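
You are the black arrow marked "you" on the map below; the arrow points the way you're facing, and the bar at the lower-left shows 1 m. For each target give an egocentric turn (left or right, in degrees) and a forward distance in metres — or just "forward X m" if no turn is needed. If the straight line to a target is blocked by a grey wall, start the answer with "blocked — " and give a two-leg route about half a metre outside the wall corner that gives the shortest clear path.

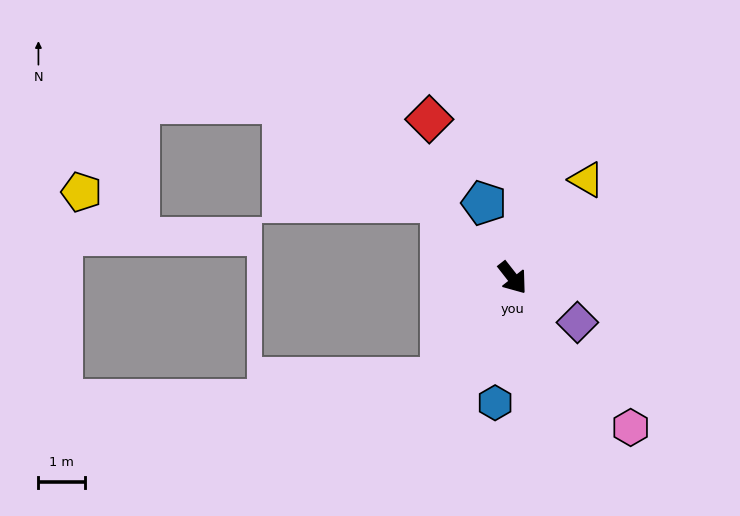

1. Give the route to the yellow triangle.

turn left 105°, forward 2.6 m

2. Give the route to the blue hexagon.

turn right 46°, forward 2.7 m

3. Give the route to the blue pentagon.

turn left 163°, forward 1.7 m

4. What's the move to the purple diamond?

turn left 17°, forward 1.7 m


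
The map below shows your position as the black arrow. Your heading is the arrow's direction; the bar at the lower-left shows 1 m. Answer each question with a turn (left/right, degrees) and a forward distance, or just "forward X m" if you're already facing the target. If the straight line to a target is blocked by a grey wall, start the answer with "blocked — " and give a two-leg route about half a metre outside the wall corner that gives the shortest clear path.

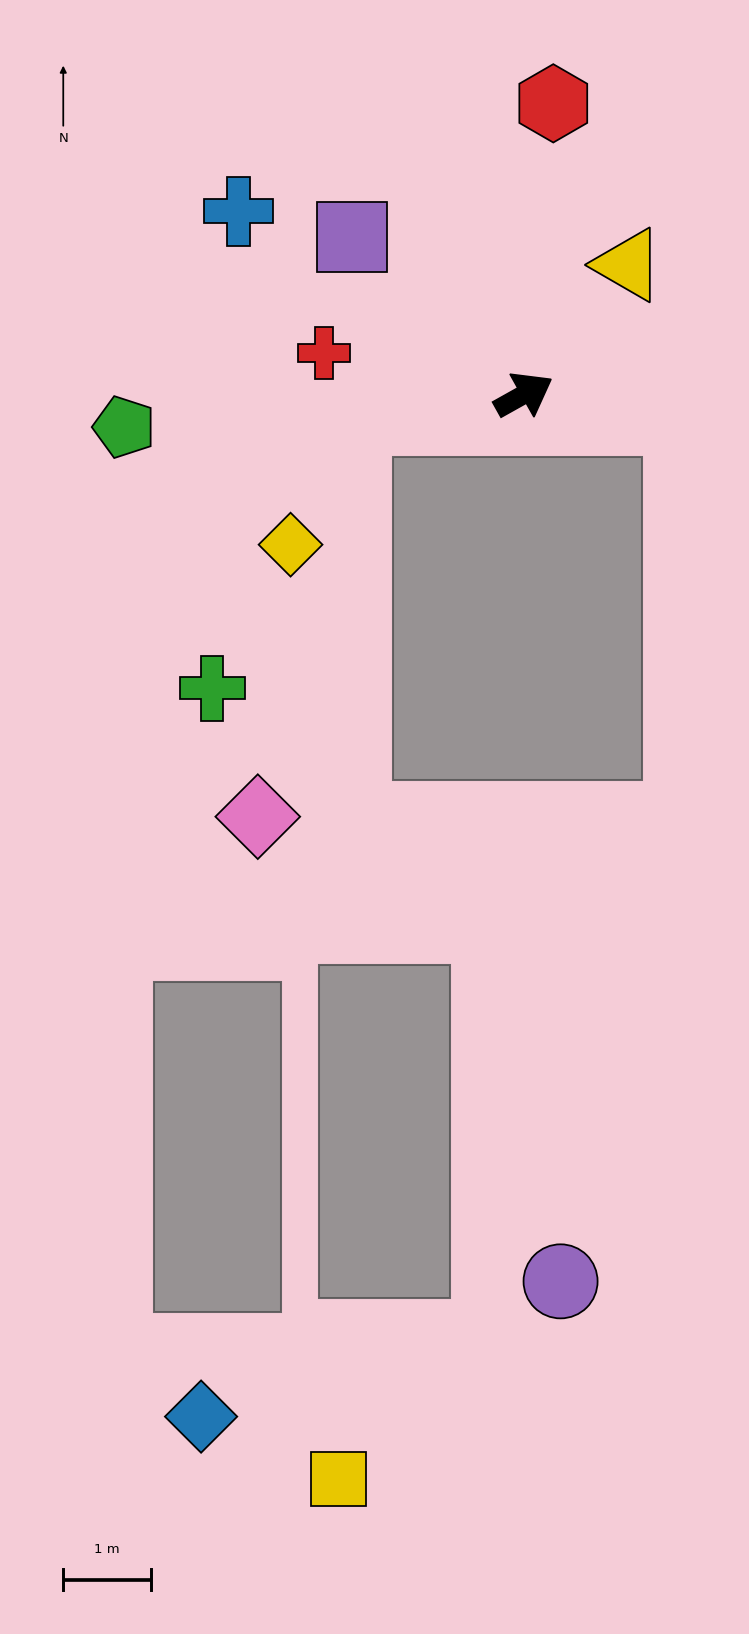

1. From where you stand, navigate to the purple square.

turn left 108°, forward 2.7 m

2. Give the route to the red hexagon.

turn left 55°, forward 3.3 m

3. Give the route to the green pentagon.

turn left 155°, forward 4.6 m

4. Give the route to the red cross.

turn left 139°, forward 2.3 m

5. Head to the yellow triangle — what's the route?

turn left 22°, forward 1.9 m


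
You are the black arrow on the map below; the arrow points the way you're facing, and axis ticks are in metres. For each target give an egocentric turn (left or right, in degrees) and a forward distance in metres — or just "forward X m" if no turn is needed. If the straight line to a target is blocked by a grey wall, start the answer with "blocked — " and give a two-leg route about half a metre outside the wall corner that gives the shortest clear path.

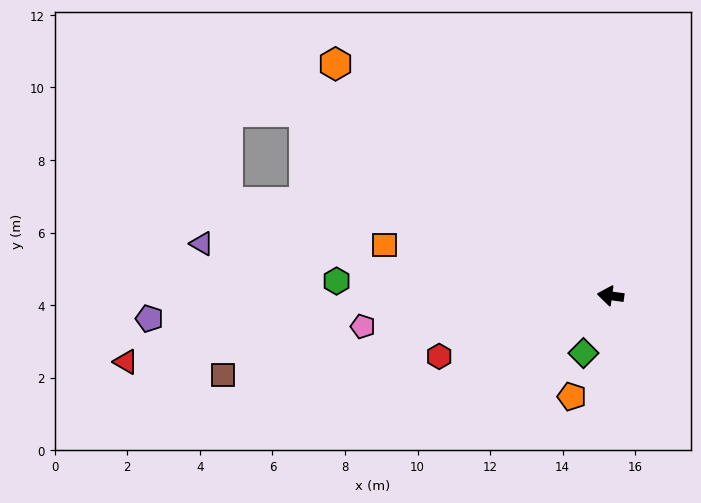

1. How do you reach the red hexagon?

turn left 27°, forward 5.0 m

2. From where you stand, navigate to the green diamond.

turn left 73°, forward 1.7 m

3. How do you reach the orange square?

turn right 5°, forward 6.4 m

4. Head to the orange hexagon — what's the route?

turn right 32°, forward 9.9 m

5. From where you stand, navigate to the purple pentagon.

turn left 11°, forward 12.7 m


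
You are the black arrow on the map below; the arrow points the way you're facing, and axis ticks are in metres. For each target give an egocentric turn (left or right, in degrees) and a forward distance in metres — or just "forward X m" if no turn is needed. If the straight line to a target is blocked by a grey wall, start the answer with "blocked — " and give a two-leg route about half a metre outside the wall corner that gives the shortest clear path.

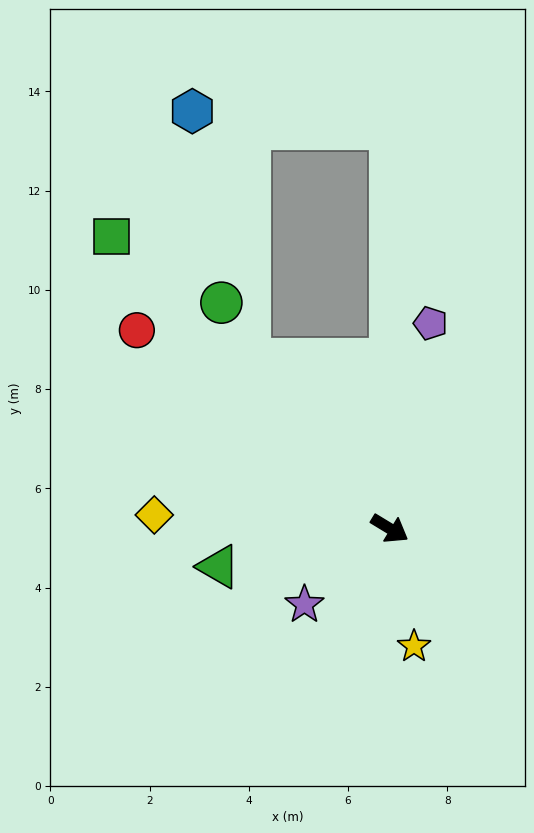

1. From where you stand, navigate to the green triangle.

turn right 136°, forward 3.5 m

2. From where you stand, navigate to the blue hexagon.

blocked — turn left 121°, forward 8.1 m, then turn left 85°, forward 4.0 m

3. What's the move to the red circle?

turn left 173°, forward 6.5 m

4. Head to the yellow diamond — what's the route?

turn right 152°, forward 4.8 m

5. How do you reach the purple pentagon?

turn left 110°, forward 4.2 m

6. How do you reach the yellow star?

turn right 47°, forward 2.4 m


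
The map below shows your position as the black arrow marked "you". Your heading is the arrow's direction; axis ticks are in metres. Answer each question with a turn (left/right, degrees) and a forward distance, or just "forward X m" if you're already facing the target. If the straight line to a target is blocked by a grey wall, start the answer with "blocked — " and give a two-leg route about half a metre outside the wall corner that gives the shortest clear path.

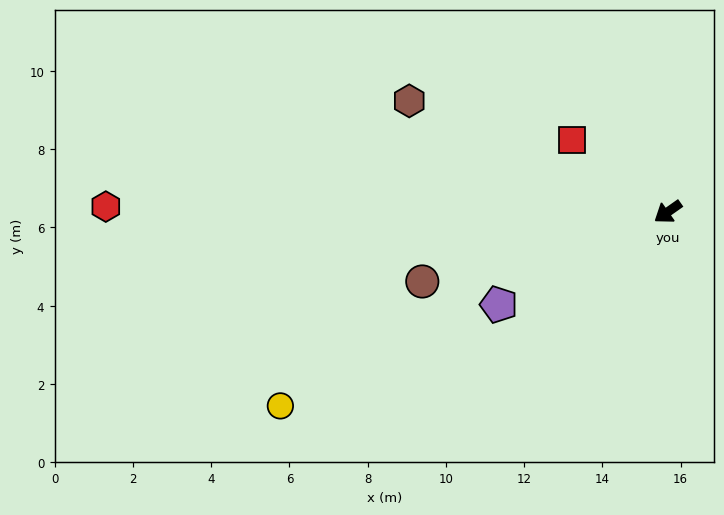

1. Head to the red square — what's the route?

turn right 72°, forward 3.1 m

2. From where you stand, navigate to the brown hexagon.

turn right 58°, forward 7.2 m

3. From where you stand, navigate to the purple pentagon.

turn right 6°, forward 4.9 m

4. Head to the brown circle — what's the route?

turn right 19°, forward 6.5 m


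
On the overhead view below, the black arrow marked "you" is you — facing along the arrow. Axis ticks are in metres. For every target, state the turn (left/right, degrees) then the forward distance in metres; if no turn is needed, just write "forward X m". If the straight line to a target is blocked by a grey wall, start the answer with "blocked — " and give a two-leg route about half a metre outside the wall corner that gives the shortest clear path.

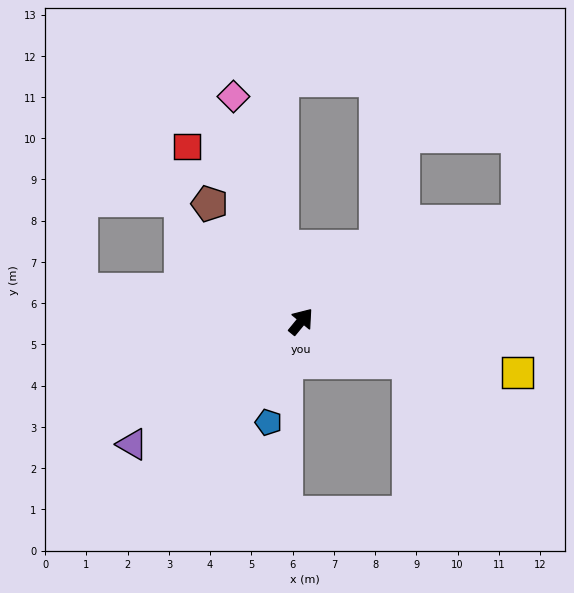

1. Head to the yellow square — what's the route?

turn right 64°, forward 5.4 m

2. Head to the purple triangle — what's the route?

turn left 165°, forward 5.1 m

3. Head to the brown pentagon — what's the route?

turn left 77°, forward 3.6 m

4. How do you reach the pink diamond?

turn left 56°, forward 5.7 m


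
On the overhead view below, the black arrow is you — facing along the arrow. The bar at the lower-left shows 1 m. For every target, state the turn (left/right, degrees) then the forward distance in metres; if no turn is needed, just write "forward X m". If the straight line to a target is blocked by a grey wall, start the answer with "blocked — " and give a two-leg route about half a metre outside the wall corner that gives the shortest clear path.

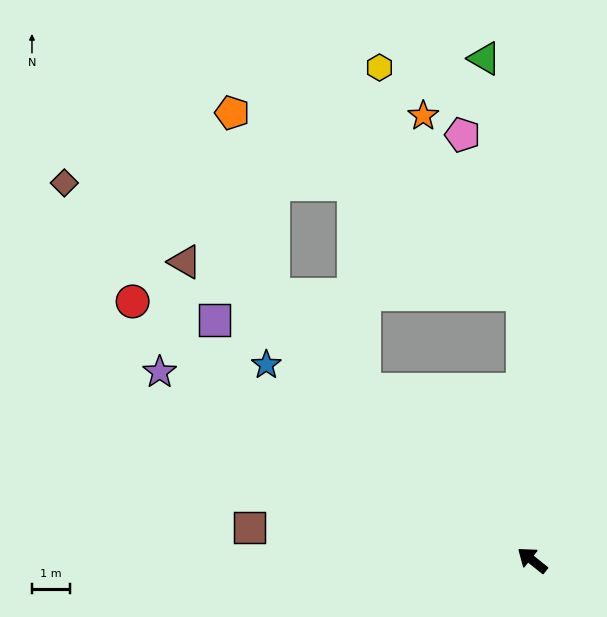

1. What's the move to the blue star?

turn left 2°, forward 8.6 m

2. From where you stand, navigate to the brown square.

turn left 32°, forward 7.4 m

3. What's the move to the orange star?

blocked — turn right 49°, forward 6.9 m, then turn left 27°, forward 5.3 m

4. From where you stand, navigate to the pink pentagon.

blocked — turn right 49°, forward 6.9 m, then turn left 18°, forward 4.4 m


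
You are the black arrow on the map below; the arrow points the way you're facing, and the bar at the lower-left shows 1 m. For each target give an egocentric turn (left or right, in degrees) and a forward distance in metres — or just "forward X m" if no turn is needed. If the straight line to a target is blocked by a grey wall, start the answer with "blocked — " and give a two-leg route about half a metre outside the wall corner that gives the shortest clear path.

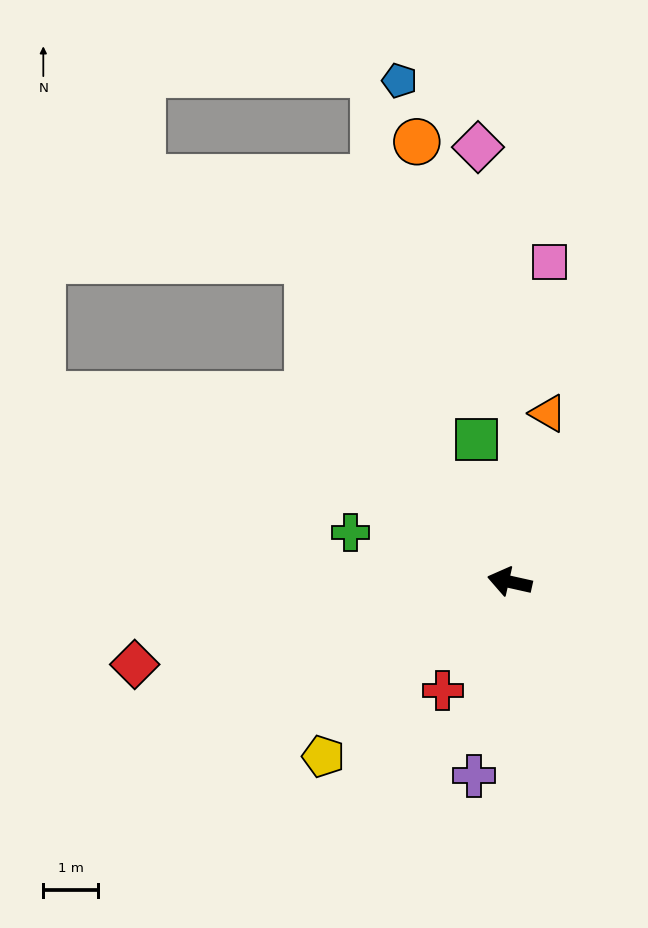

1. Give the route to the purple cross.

turn left 92°, forward 3.6 m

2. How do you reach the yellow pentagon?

turn left 56°, forward 4.7 m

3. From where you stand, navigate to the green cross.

turn right 5°, forward 3.1 m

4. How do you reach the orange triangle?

turn right 90°, forward 3.2 m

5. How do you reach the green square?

turn right 64°, forward 2.7 m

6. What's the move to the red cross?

turn left 71°, forward 2.4 m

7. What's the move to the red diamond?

turn left 25°, forward 7.1 m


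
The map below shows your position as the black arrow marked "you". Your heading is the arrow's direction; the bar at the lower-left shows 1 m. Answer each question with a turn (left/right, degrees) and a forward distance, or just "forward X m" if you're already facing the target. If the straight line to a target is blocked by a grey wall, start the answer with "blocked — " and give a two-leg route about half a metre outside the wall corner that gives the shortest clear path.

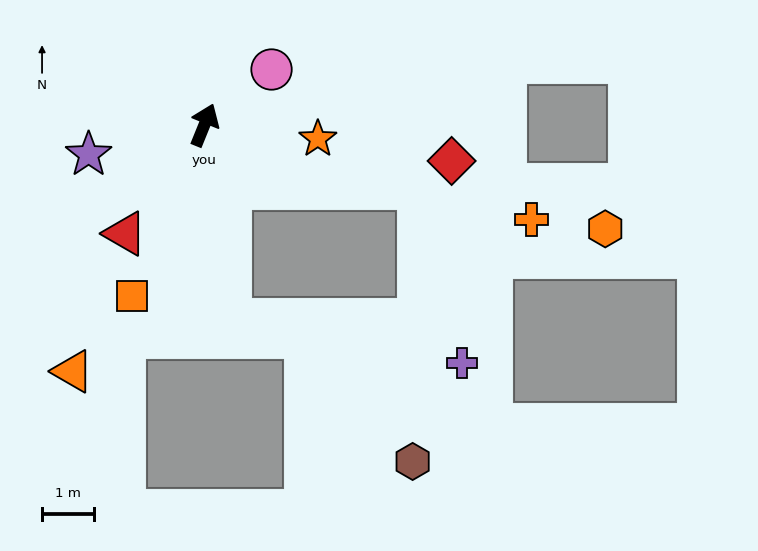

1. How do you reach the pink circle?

turn right 28°, forward 1.7 m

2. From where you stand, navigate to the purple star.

turn left 126°, forward 2.3 m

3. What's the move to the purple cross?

blocked — turn right 151°, forward 3.8 m, then turn left 73°, forward 4.5 m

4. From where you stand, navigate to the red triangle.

turn left 166°, forward 2.6 m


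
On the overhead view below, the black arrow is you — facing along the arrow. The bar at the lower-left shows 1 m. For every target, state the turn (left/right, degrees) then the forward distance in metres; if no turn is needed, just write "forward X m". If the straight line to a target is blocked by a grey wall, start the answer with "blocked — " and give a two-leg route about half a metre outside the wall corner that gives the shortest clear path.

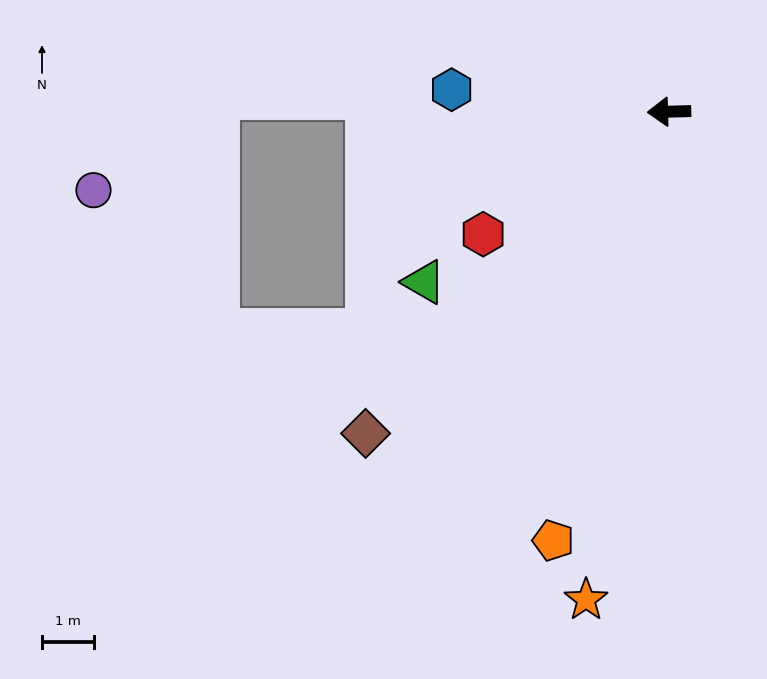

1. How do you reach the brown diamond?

turn left 45°, forward 8.5 m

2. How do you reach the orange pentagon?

turn left 73°, forward 8.5 m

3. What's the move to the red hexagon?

turn left 32°, forward 4.3 m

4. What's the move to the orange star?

turn left 79°, forward 9.5 m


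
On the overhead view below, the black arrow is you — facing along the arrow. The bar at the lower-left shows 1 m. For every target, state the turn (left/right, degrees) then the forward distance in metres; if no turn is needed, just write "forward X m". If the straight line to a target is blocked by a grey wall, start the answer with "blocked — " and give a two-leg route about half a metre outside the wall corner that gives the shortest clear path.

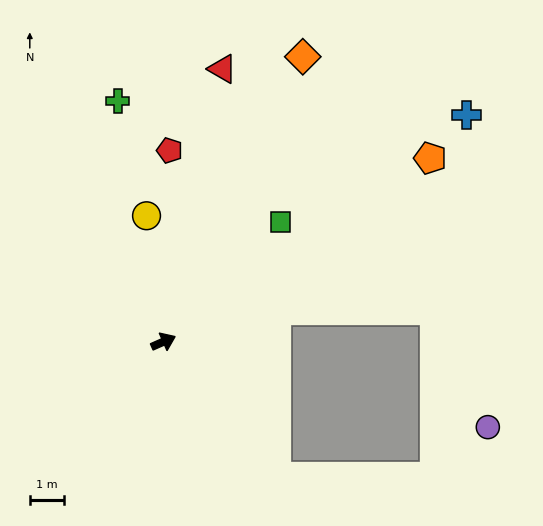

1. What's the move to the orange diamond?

turn left 40°, forward 9.2 m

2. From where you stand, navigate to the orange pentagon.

turn left 11°, forward 9.3 m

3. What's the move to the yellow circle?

turn left 74°, forward 3.7 m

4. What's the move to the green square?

turn left 22°, forward 4.8 m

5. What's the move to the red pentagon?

turn left 64°, forward 5.5 m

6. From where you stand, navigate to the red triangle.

turn left 54°, forward 8.1 m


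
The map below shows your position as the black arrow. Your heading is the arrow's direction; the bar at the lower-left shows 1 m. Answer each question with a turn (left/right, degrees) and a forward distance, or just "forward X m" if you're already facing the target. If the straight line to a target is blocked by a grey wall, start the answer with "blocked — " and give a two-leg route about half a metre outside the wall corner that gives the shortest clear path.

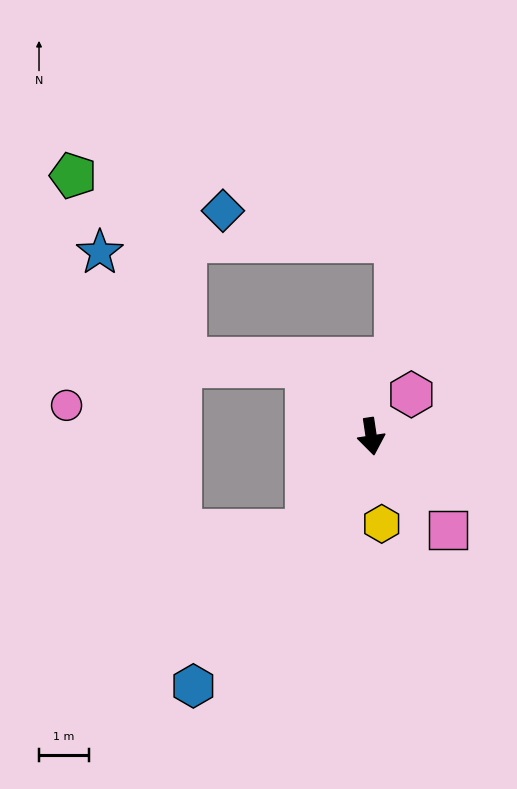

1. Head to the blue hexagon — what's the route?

turn right 44°, forward 6.1 m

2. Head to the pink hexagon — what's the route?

turn left 128°, forward 1.2 m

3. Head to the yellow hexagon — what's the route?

forward 1.8 m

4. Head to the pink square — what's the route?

turn left 31°, forward 2.4 m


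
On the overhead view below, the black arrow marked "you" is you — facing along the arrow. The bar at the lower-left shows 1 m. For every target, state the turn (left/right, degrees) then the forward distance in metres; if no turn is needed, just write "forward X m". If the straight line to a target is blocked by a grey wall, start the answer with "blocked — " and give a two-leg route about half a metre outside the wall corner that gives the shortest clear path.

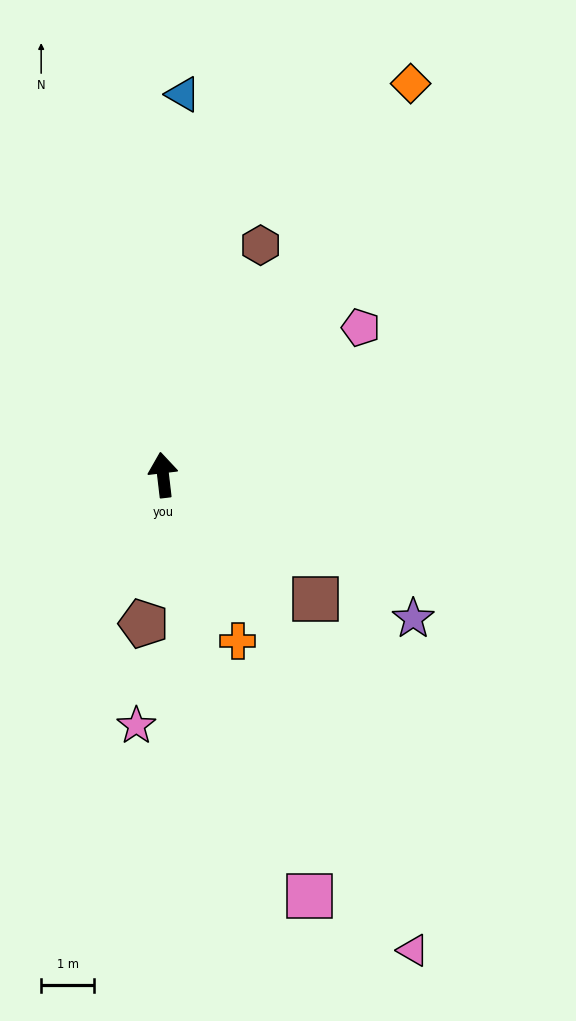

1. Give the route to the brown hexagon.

turn right 30°, forward 4.7 m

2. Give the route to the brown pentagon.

turn left 166°, forward 2.8 m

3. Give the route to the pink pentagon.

turn right 60°, forward 4.6 m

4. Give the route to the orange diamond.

turn right 39°, forward 8.7 m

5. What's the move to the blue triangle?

turn right 10°, forward 7.2 m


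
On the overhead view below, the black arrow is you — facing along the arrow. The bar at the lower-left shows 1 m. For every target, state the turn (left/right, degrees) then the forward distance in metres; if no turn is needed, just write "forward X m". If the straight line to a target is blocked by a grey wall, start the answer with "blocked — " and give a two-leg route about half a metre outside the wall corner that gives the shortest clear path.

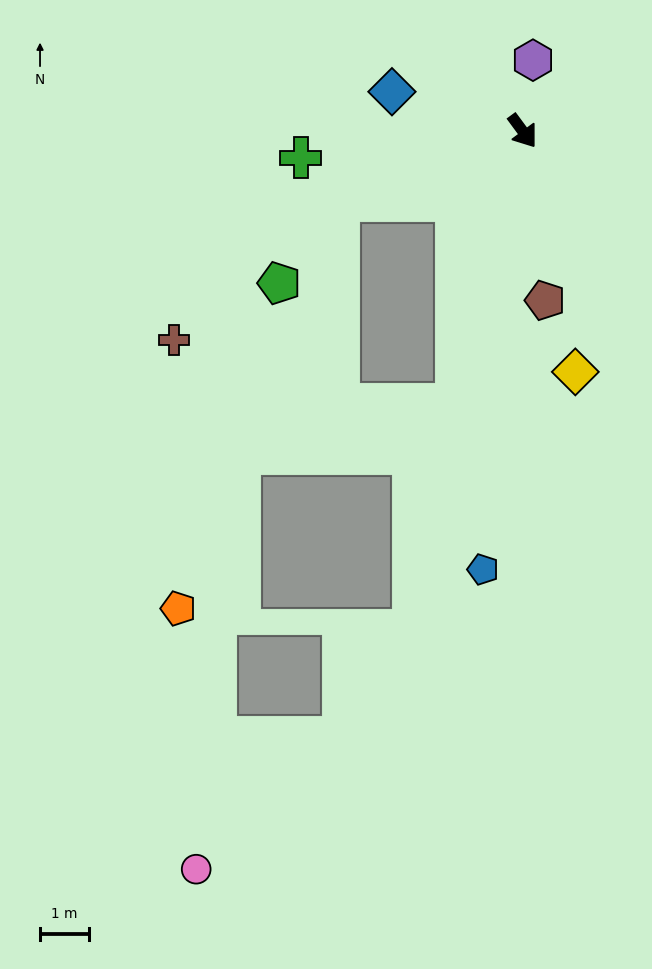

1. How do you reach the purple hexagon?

turn left 135°, forward 1.5 m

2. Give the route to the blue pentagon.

turn right 42°, forward 9.1 m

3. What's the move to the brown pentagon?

turn right 29°, forward 3.5 m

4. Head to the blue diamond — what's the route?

turn right 143°, forward 2.8 m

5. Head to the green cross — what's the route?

turn right 120°, forward 4.6 m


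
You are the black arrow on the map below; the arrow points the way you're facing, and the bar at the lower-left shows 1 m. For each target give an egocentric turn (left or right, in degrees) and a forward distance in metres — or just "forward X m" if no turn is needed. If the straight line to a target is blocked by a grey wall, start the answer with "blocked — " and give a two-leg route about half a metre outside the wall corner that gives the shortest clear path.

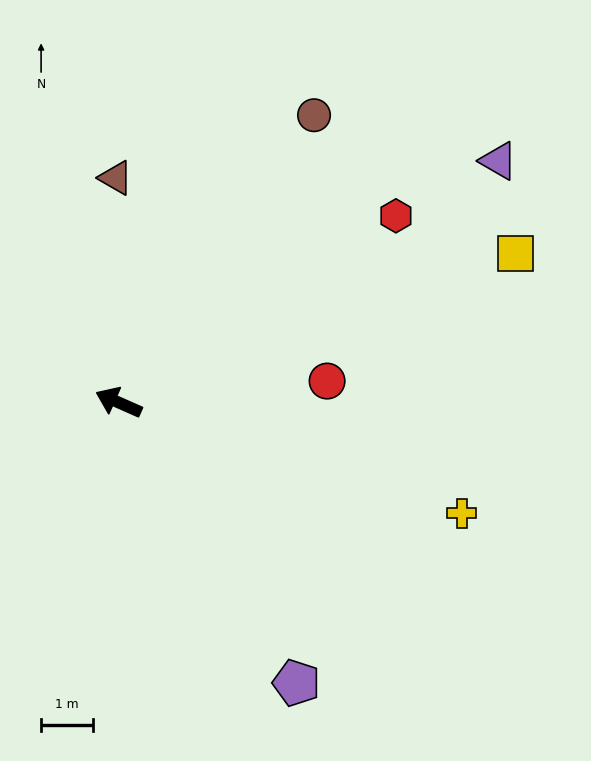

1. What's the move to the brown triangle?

turn right 65°, forward 4.3 m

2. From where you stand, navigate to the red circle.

turn right 150°, forward 4.0 m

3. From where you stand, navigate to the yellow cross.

turn right 174°, forward 6.9 m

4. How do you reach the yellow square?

turn right 136°, forward 8.1 m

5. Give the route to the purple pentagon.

turn left 146°, forward 6.4 m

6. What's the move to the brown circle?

turn right 100°, forward 6.7 m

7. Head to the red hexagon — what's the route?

turn right 122°, forward 6.4 m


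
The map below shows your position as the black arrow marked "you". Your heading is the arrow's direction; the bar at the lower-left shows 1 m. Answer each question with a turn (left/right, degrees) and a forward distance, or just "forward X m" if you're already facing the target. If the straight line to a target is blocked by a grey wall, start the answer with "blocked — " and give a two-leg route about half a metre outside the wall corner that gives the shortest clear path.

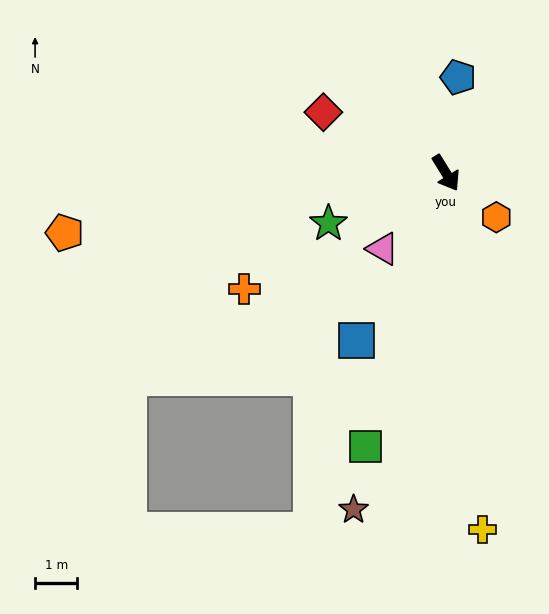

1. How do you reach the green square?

turn right 48°, forward 6.7 m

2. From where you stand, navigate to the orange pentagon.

turn right 113°, forward 9.1 m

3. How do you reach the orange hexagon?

turn left 17°, forward 1.6 m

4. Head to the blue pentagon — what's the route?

turn left 141°, forward 2.3 m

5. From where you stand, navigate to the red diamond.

turn right 148°, forward 3.2 m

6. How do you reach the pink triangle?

turn right 71°, forward 2.3 m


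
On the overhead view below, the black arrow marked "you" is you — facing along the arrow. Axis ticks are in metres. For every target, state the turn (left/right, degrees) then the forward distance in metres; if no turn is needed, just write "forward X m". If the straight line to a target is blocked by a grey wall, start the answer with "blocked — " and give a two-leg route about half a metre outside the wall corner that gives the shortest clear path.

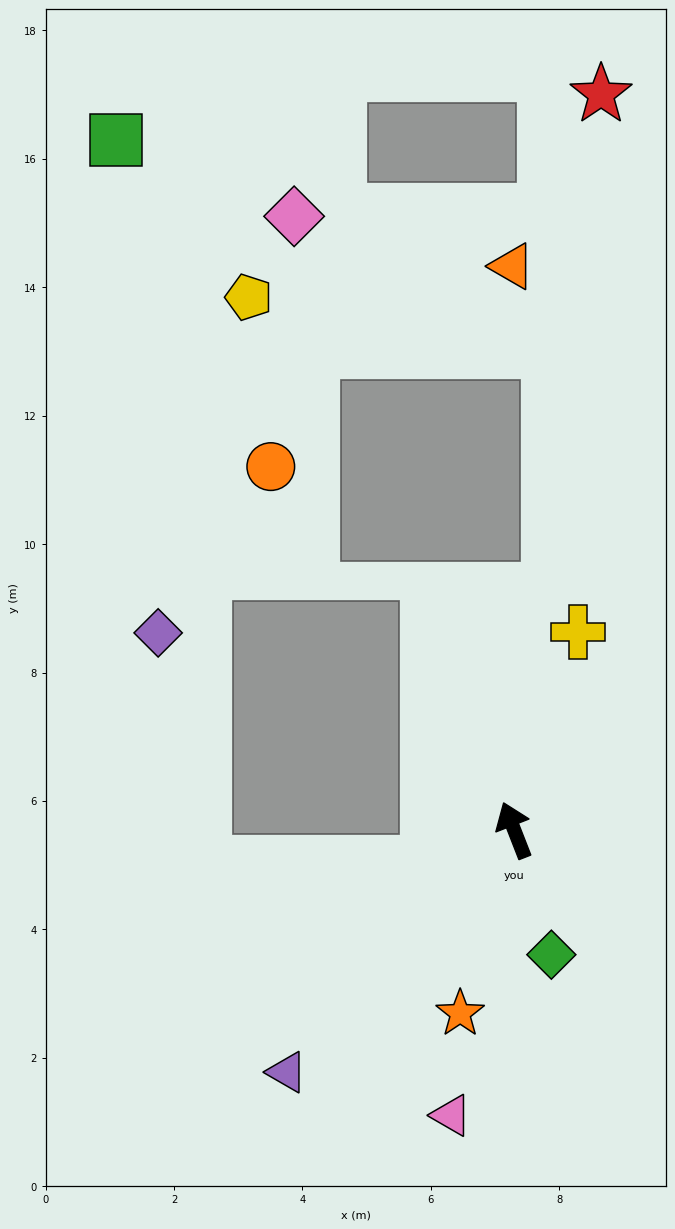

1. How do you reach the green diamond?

turn left 175°, forward 2.0 m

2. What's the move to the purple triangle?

turn left 115°, forward 5.2 m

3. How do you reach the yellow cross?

turn right 39°, forward 3.2 m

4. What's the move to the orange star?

turn left 142°, forward 3.0 m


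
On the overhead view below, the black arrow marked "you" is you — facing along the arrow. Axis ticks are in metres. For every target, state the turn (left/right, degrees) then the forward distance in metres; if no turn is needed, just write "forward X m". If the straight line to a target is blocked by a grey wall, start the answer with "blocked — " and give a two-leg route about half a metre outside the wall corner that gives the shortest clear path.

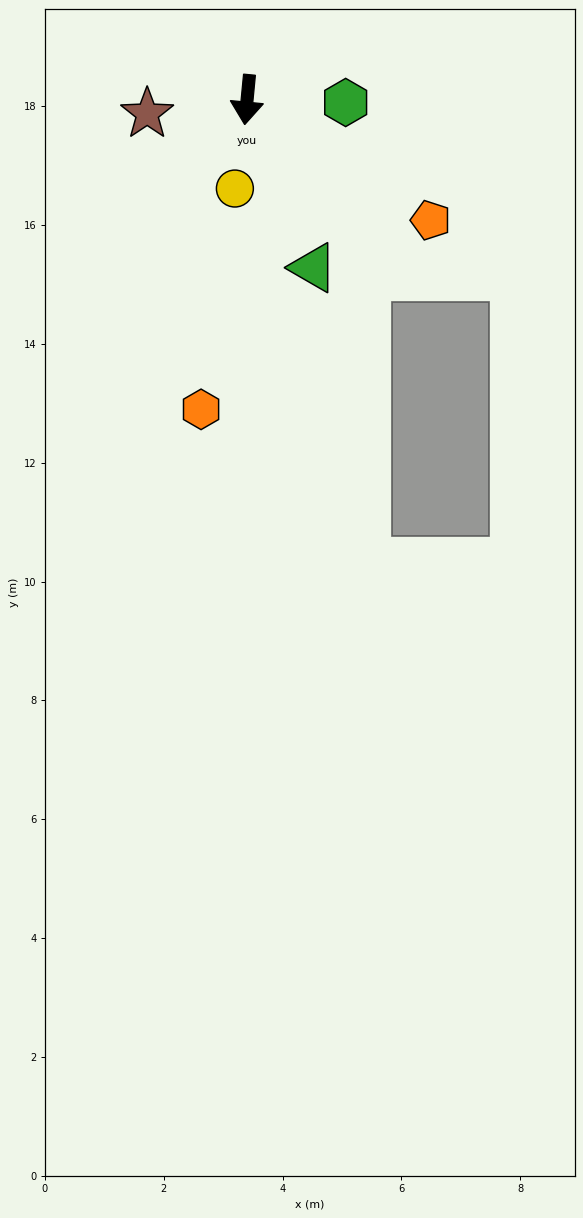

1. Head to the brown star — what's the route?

turn right 77°, forward 1.7 m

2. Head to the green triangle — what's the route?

turn left 27°, forward 3.0 m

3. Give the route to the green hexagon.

turn left 94°, forward 1.7 m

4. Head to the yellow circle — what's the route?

turn right 2°, forward 1.5 m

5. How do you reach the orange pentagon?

turn left 62°, forward 3.7 m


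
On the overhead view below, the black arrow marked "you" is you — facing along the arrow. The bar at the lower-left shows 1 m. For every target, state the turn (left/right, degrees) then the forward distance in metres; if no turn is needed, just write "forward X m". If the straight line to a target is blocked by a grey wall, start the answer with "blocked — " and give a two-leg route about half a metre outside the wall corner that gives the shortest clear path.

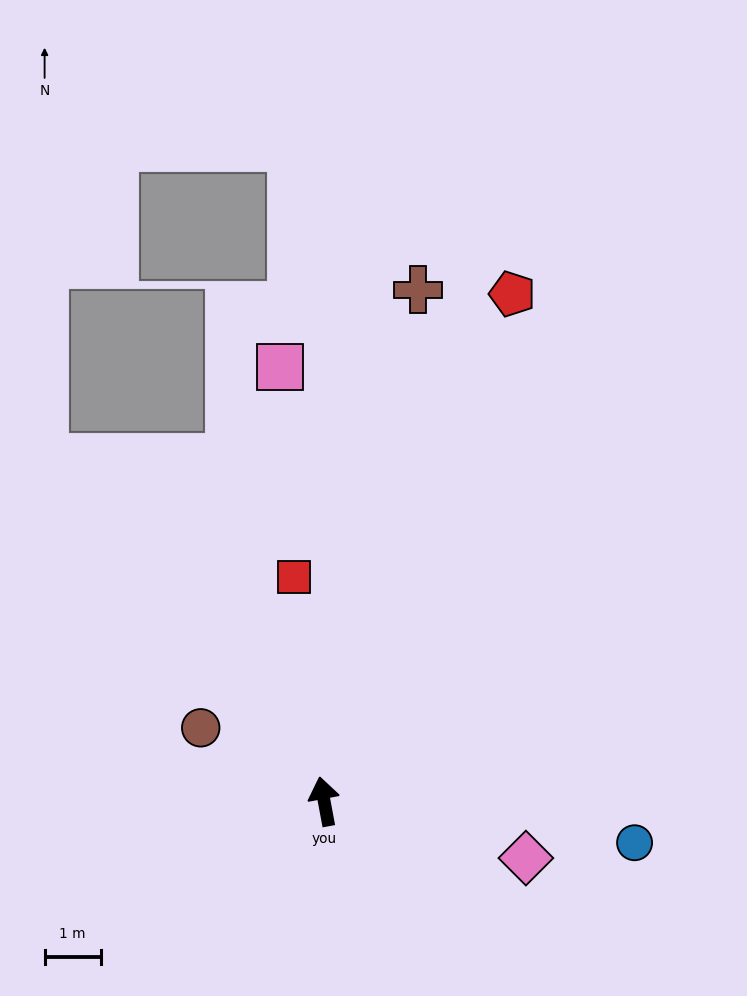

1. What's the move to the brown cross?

turn right 21°, forward 9.3 m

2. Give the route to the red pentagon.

turn right 31°, forward 9.7 m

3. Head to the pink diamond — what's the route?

turn right 116°, forward 3.7 m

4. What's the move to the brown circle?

turn left 49°, forward 2.6 m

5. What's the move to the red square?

turn right 3°, forward 4.0 m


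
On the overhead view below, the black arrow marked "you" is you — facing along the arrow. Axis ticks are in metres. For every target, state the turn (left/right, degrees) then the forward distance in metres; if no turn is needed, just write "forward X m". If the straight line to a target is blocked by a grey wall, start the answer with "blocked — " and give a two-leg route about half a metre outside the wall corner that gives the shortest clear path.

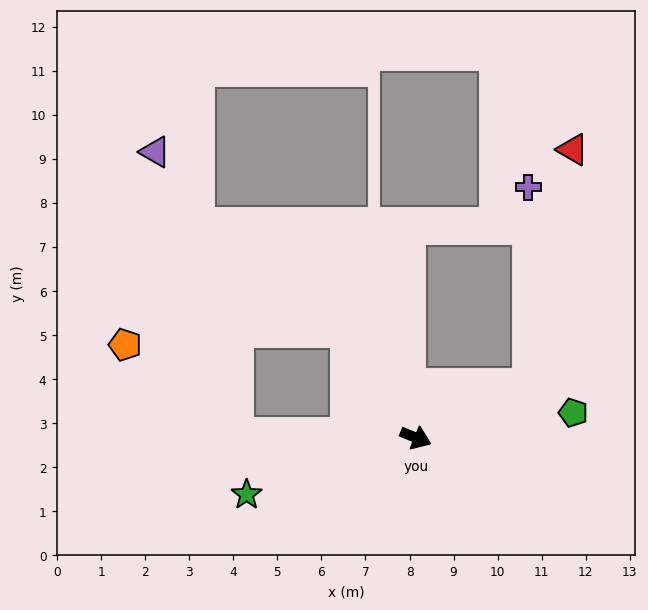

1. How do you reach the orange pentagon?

blocked — turn right 158°, forward 4.1 m, then turn right 39°, forward 3.2 m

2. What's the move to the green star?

turn right 139°, forward 4.1 m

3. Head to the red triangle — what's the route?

blocked — turn left 46°, forward 2.9 m, then turn left 57°, forward 5.5 m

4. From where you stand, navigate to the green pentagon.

turn left 31°, forward 3.6 m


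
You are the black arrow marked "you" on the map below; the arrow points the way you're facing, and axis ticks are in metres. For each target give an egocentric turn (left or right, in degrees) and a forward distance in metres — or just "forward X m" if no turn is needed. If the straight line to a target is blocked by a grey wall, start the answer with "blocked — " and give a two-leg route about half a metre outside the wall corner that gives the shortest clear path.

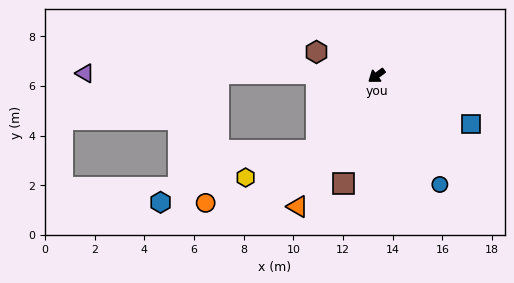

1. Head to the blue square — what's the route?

turn left 116°, forward 4.3 m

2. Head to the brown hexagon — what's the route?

turn right 58°, forward 2.6 m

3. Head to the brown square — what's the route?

turn left 36°, forward 4.5 m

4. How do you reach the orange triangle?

turn left 22°, forward 6.2 m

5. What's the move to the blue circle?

turn left 84°, forward 5.1 m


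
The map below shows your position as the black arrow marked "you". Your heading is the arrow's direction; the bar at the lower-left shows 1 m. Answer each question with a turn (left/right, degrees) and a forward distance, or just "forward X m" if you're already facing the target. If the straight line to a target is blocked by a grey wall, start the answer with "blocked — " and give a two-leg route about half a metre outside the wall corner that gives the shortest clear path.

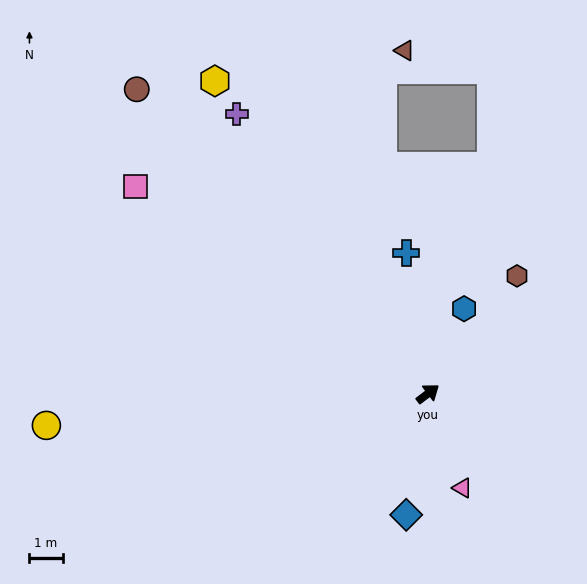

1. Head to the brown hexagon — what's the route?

turn left 16°, forward 4.5 m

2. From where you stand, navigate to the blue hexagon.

turn left 30°, forward 2.8 m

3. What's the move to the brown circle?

turn left 97°, forward 12.7 m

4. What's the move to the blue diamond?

turn right 137°, forward 3.7 m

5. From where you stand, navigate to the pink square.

turn left 107°, forward 10.8 m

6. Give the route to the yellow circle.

turn left 148°, forward 11.6 m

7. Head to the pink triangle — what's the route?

turn right 107°, forward 3.0 m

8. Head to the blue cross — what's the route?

turn left 61°, forward 4.3 m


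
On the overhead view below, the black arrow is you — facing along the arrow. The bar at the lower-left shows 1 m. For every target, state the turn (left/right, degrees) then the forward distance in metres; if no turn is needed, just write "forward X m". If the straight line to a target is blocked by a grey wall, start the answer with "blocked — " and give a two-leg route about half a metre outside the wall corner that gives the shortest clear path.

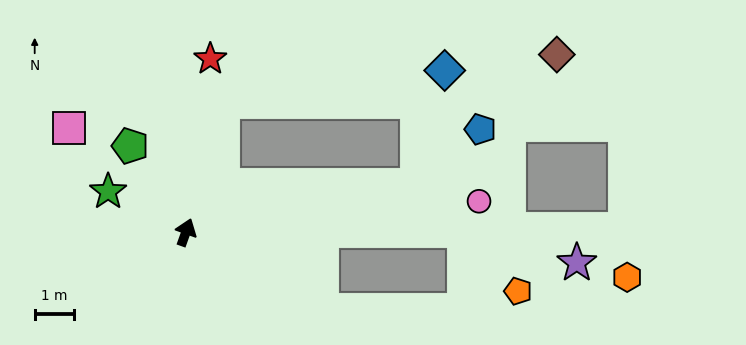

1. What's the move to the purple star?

blocked — turn right 70°, forward 7.0 m, then turn right 16°, forward 2.9 m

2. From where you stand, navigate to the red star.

turn left 12°, forward 4.4 m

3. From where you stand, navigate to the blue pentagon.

blocked — turn right 59°, forward 5.9 m, then turn left 30°, forward 2.1 m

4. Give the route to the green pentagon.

turn left 53°, forward 2.6 m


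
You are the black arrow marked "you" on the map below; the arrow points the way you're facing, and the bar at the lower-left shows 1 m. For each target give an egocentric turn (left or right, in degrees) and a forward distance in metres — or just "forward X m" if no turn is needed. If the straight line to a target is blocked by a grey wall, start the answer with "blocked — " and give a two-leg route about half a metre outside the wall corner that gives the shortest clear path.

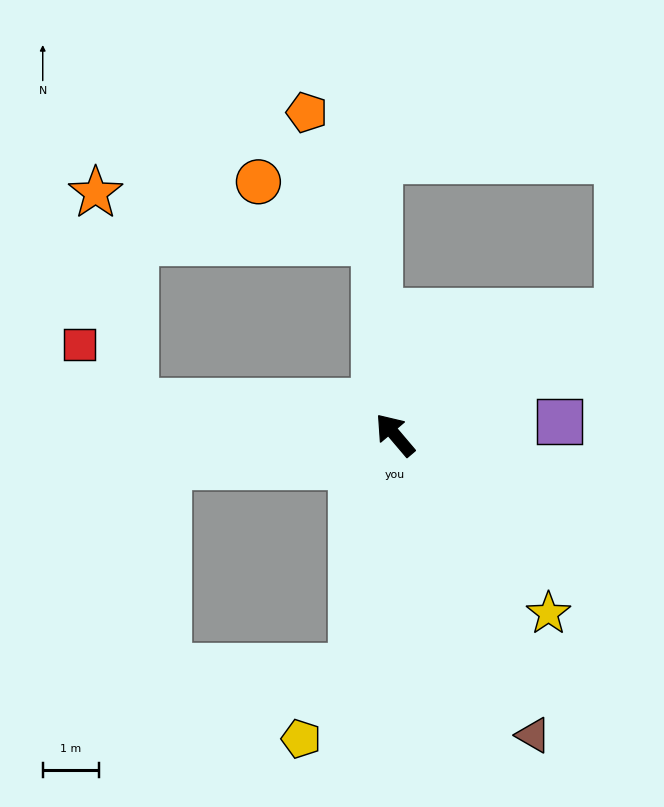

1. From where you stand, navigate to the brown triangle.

turn left 164°, forward 5.8 m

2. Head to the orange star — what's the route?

blocked — turn left 42°, forward 4.6 m, then turn right 72°, forward 3.8 m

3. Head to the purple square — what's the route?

turn right 126°, forward 2.9 m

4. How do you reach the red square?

blocked — turn left 42°, forward 4.6 m, then turn right 39°, forward 1.4 m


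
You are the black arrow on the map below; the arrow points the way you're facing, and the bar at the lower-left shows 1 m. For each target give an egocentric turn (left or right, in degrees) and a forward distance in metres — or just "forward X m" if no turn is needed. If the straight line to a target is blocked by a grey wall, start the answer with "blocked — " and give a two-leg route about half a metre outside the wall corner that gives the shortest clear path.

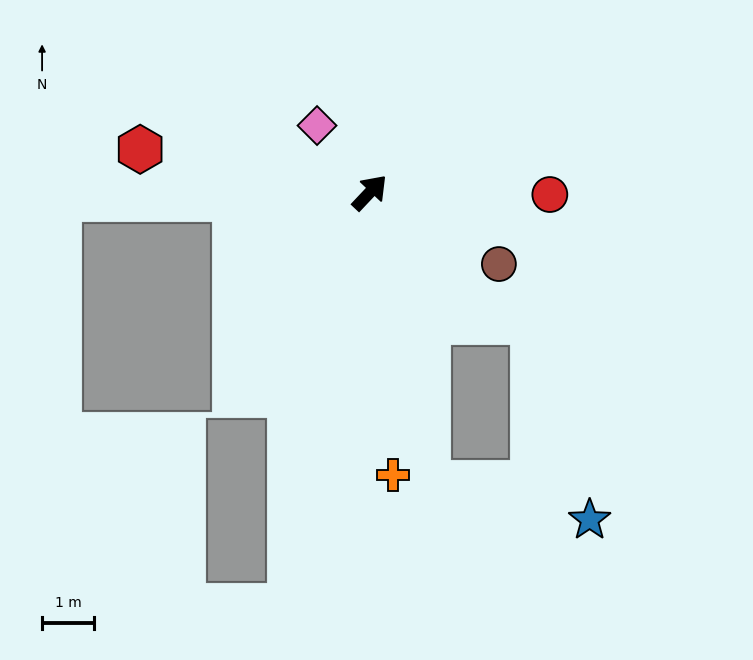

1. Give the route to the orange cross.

turn right 132°, forward 5.5 m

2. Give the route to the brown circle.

turn right 76°, forward 2.9 m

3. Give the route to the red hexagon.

turn left 123°, forward 4.5 m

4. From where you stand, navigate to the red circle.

turn right 47°, forward 3.5 m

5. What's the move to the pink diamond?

turn left 82°, forward 1.6 m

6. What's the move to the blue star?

blocked — turn right 85°, forward 4.0 m, then turn right 35°, forward 4.0 m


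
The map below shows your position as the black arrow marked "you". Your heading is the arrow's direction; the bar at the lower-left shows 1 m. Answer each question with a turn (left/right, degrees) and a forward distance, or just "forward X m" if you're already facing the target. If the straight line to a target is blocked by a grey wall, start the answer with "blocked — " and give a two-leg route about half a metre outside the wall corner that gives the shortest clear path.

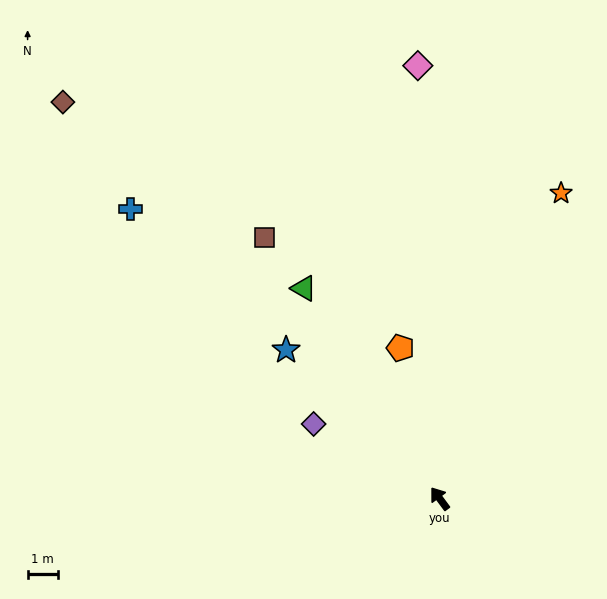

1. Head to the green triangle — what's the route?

turn right 4°, forward 8.2 m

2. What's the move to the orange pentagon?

turn right 22°, forward 5.1 m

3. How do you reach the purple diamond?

turn left 23°, forward 4.8 m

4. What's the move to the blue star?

turn left 9°, forward 7.0 m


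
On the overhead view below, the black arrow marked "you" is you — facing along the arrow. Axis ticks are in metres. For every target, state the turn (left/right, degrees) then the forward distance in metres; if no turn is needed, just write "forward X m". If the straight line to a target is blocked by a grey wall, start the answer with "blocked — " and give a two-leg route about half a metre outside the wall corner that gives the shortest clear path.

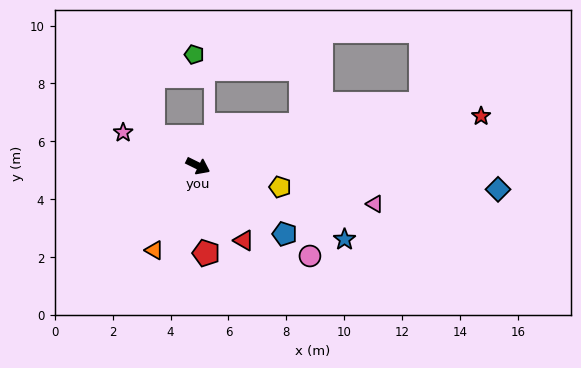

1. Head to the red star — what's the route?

turn left 36°, forward 9.9 m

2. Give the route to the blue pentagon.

turn right 12°, forward 3.8 m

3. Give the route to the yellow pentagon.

turn left 12°, forward 2.9 m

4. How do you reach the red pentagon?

turn right 58°, forward 3.0 m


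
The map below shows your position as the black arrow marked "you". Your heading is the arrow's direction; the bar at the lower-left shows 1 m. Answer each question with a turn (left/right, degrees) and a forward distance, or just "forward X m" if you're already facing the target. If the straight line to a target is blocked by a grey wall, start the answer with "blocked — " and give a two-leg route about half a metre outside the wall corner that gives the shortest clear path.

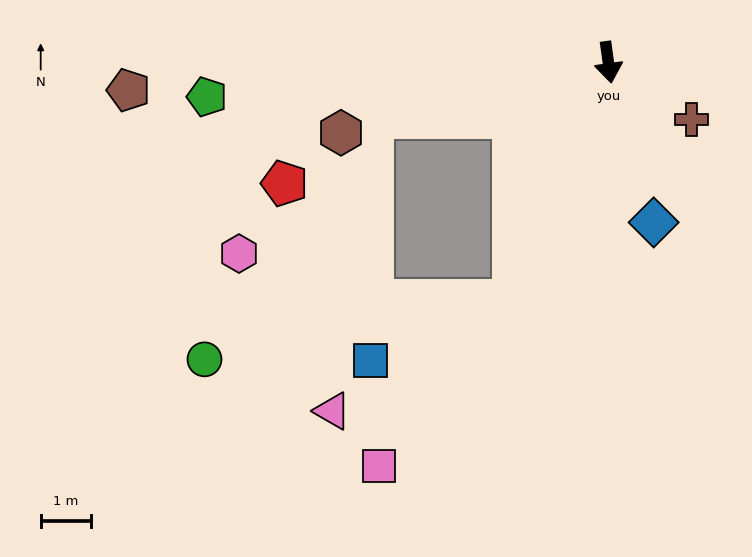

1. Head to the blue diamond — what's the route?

turn left 8°, forward 3.3 m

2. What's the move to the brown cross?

turn left 48°, forward 2.0 m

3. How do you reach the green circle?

blocked — turn right 30°, forward 5.1 m, then turn right 57°, forward 6.3 m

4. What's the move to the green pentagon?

turn right 93°, forward 8.0 m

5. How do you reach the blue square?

blocked — turn right 30°, forward 5.1 m, then turn right 45°, forward 3.1 m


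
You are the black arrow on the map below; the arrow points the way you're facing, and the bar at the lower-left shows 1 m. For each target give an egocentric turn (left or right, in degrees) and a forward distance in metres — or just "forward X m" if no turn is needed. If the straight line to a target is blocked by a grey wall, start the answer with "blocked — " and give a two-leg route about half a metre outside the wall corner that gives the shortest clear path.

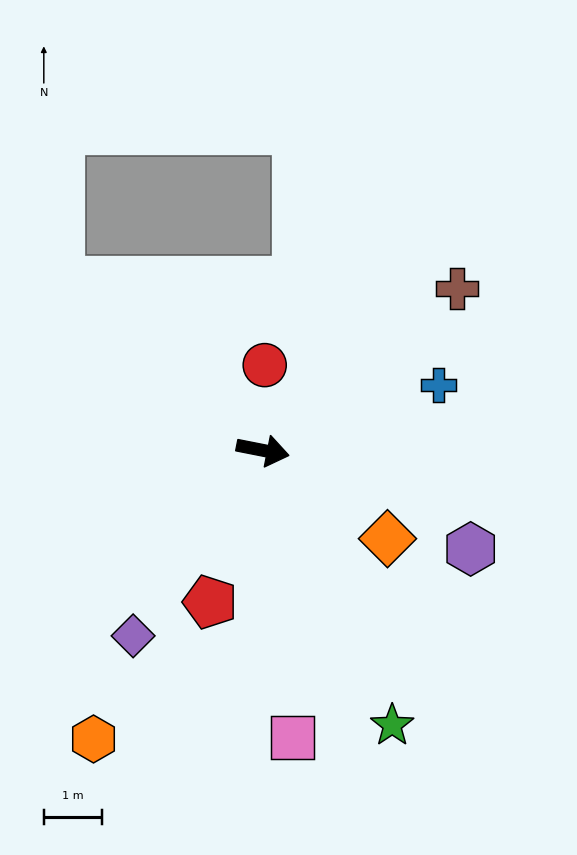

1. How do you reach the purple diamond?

turn right 114°, forward 3.9 m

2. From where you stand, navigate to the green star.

turn right 54°, forward 5.2 m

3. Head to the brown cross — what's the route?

turn left 51°, forward 4.4 m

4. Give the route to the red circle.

turn left 100°, forward 1.5 m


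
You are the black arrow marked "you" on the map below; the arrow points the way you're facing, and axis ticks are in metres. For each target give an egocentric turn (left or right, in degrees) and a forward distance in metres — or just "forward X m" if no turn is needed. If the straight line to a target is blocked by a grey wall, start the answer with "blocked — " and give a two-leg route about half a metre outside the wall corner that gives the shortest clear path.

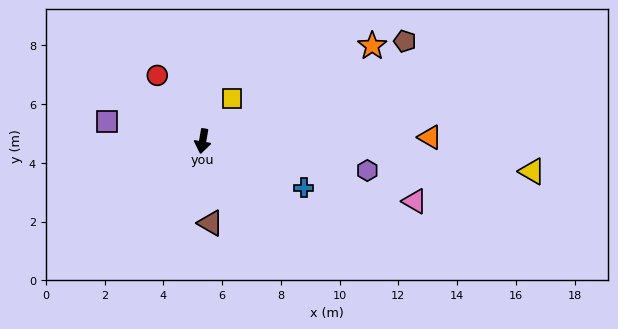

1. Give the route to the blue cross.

turn left 75°, forward 3.8 m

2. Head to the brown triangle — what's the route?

turn left 15°, forward 2.8 m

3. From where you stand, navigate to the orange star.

turn left 129°, forward 6.6 m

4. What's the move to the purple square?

turn right 92°, forward 3.3 m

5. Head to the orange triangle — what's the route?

turn left 101°, forward 7.7 m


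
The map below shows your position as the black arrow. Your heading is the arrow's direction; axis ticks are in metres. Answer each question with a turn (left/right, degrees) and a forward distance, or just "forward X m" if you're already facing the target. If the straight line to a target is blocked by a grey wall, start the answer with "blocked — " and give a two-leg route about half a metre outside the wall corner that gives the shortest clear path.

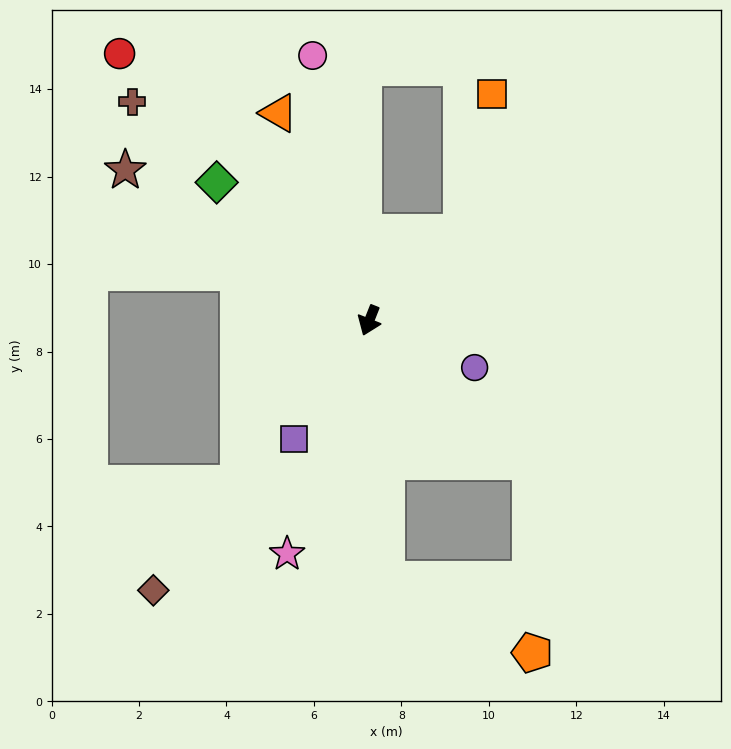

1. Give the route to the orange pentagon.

blocked — turn left 71°, forward 4.9 m, then turn right 49°, forward 4.4 m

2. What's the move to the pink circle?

turn right 146°, forward 6.2 m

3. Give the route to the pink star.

turn left 2°, forward 5.7 m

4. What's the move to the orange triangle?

turn right 135°, forward 5.2 m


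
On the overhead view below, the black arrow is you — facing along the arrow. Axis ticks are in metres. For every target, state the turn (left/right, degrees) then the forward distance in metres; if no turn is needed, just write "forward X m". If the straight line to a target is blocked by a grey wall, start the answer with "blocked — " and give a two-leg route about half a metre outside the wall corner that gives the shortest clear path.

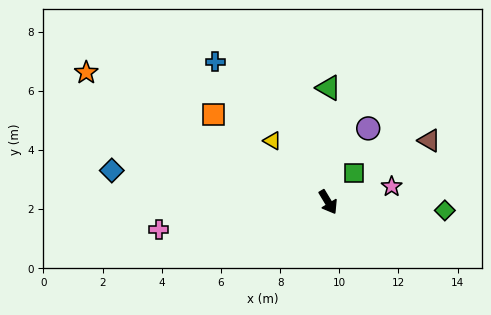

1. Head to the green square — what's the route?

turn left 107°, forward 1.3 m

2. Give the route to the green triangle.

turn left 149°, forward 3.9 m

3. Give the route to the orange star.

turn right 149°, forward 9.3 m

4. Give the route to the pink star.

turn left 73°, forward 2.2 m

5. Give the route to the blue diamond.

turn right 129°, forward 7.4 m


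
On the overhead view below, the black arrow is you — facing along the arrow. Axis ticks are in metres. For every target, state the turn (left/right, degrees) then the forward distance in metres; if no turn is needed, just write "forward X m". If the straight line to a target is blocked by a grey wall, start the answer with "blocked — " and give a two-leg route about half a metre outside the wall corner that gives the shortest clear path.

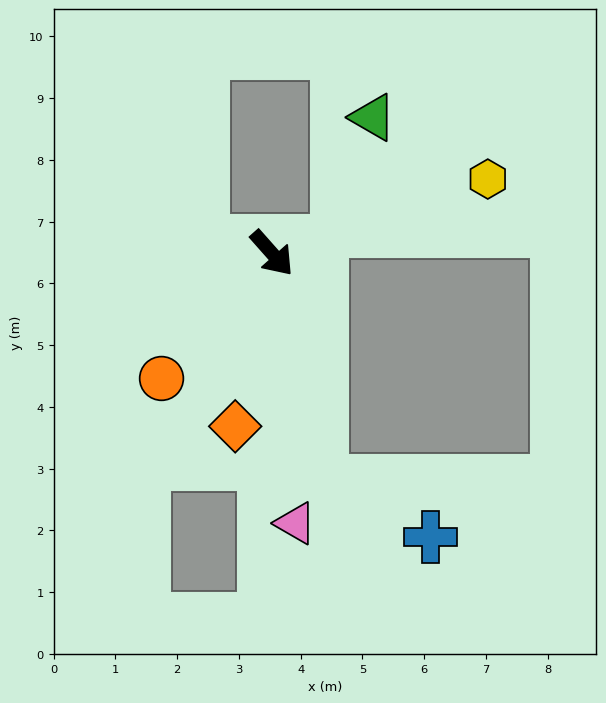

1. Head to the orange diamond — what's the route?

turn right 54°, forward 2.9 m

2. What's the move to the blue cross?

blocked — turn right 29°, forward 3.8 m, then turn left 50°, forward 2.0 m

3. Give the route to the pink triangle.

turn right 37°, forward 4.4 m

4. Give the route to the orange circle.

turn right 83°, forward 2.7 m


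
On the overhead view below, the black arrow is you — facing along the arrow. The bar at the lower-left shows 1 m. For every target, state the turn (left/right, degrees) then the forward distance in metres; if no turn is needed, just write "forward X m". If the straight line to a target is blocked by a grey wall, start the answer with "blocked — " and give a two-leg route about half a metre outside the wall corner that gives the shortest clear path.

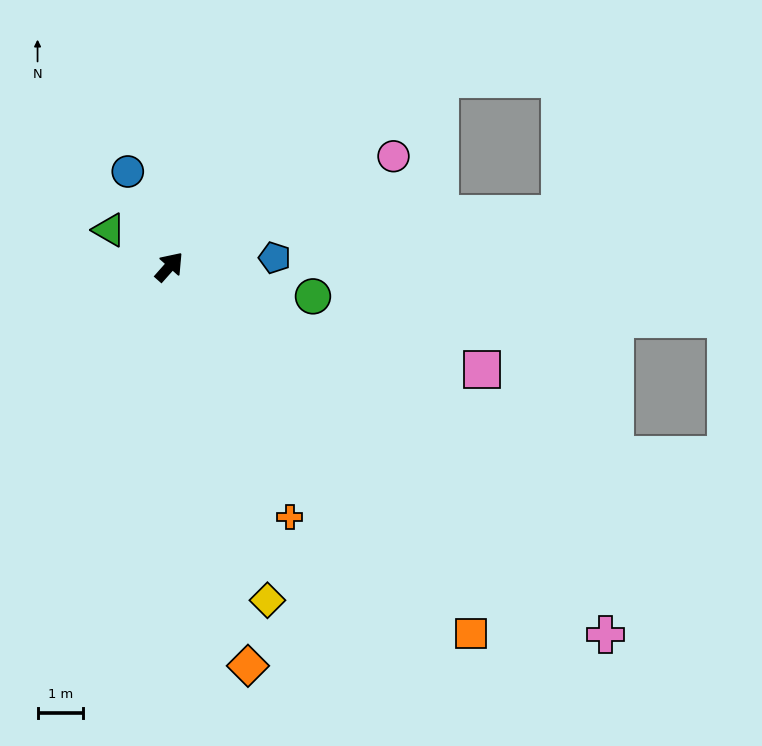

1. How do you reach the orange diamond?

turn right 127°, forward 9.0 m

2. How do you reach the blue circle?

turn left 65°, forward 2.3 m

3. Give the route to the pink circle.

turn right 22°, forward 5.5 m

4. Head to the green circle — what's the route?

turn right 60°, forward 3.2 m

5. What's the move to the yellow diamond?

turn right 122°, forward 7.7 m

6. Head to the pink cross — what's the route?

turn right 89°, forward 12.6 m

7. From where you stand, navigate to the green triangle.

turn left 100°, forward 1.6 m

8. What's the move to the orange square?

turn right 99°, forward 10.5 m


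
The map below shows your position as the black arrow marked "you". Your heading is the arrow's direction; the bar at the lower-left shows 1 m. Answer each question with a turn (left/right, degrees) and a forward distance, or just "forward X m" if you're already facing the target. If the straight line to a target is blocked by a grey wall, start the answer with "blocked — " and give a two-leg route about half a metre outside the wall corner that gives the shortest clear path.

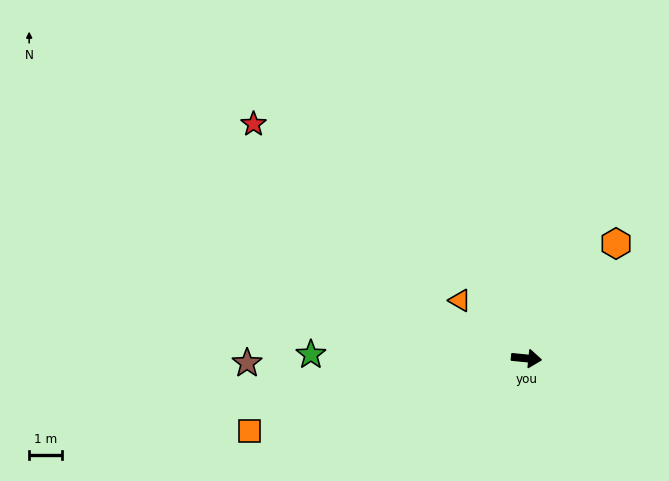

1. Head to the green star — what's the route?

turn right 175°, forward 6.6 m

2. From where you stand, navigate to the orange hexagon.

turn left 58°, forward 4.5 m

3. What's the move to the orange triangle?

turn left 145°, forward 2.7 m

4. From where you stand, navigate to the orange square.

turn right 160°, forward 8.8 m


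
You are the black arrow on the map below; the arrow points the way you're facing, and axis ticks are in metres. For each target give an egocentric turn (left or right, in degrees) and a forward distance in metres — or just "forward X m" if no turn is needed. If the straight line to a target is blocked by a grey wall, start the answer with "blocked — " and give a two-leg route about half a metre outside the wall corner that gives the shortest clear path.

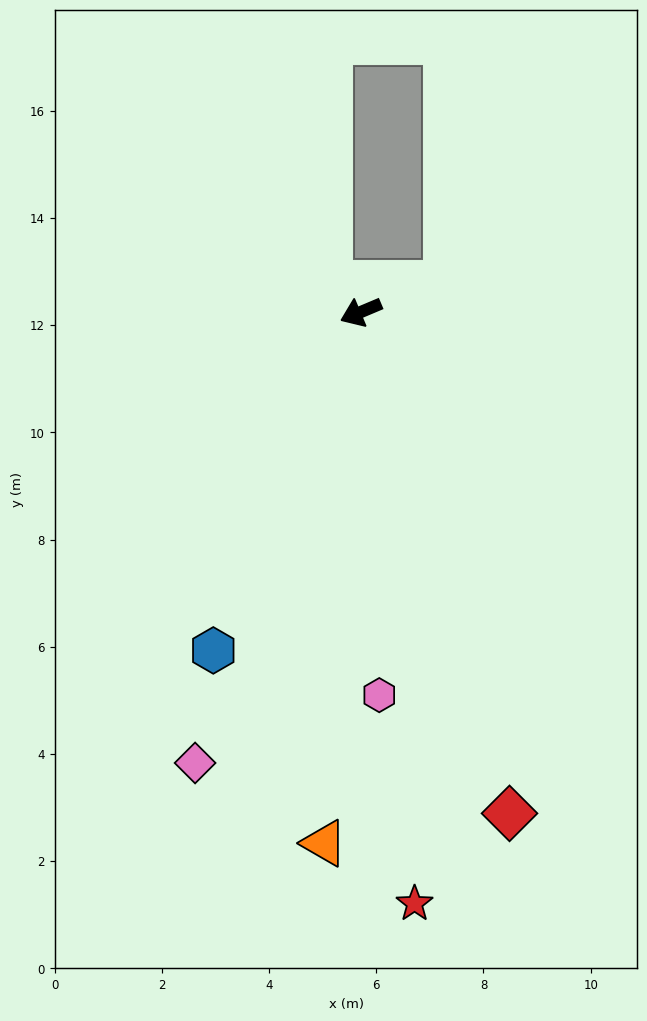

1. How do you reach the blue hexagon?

turn left 44°, forward 6.9 m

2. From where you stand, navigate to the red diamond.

turn left 84°, forward 9.8 m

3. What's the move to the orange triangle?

turn left 63°, forward 9.9 m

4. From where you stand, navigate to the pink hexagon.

turn left 70°, forward 7.2 m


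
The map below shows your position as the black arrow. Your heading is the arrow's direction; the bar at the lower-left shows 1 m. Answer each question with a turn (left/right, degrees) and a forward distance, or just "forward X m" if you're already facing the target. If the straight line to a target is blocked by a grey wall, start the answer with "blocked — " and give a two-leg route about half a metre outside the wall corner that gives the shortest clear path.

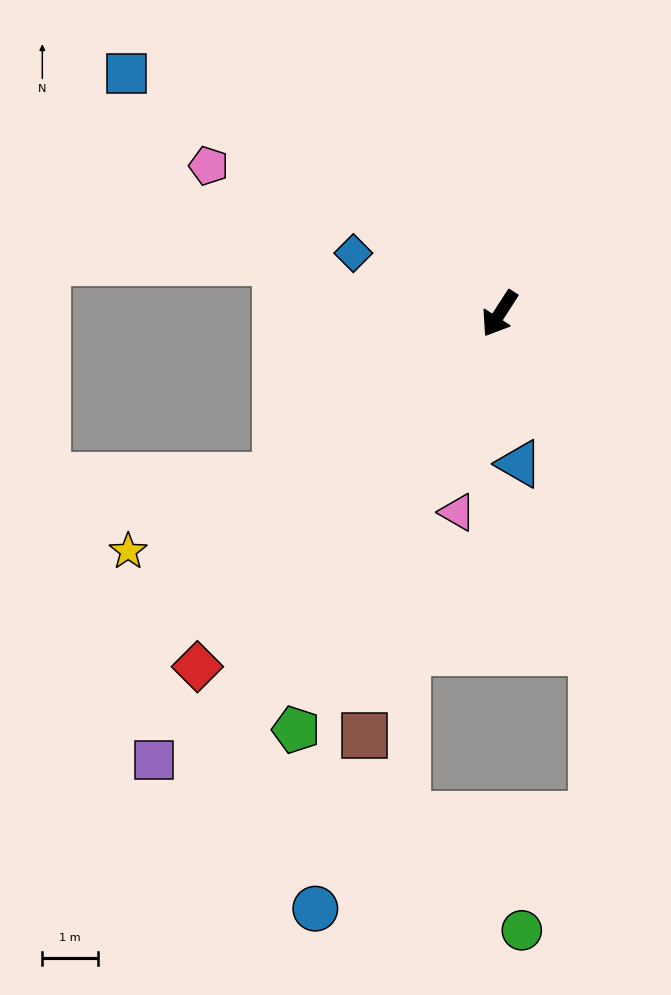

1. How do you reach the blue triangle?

turn left 40°, forward 2.7 m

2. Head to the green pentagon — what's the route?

turn left 7°, forward 8.4 m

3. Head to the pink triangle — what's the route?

turn left 21°, forward 3.7 m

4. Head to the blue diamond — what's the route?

turn right 80°, forward 2.9 m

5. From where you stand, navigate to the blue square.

turn right 90°, forward 8.0 m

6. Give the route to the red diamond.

turn right 8°, forward 8.4 m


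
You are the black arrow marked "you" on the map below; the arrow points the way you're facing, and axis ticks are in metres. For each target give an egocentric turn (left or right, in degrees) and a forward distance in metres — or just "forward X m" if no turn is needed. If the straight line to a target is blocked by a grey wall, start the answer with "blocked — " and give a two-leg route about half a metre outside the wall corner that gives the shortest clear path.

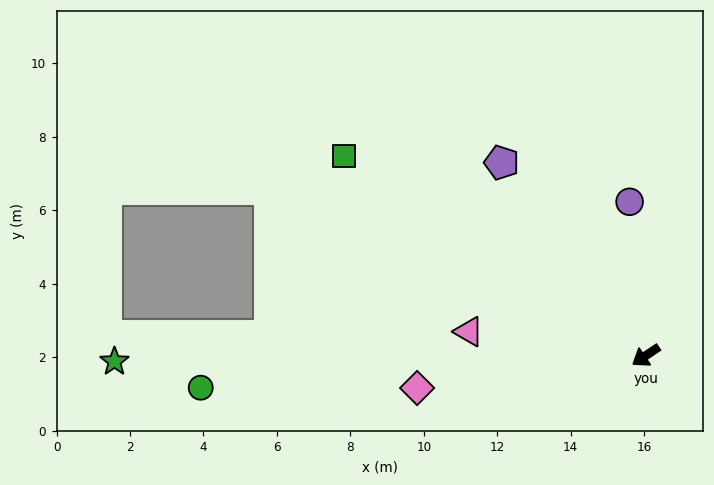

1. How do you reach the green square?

turn right 67°, forward 9.9 m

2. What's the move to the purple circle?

turn right 118°, forward 4.2 m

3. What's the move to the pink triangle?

turn right 42°, forward 4.9 m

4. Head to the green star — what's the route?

turn right 33°, forward 14.5 m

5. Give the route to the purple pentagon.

turn right 87°, forward 6.6 m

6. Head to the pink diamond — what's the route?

turn right 26°, forward 6.3 m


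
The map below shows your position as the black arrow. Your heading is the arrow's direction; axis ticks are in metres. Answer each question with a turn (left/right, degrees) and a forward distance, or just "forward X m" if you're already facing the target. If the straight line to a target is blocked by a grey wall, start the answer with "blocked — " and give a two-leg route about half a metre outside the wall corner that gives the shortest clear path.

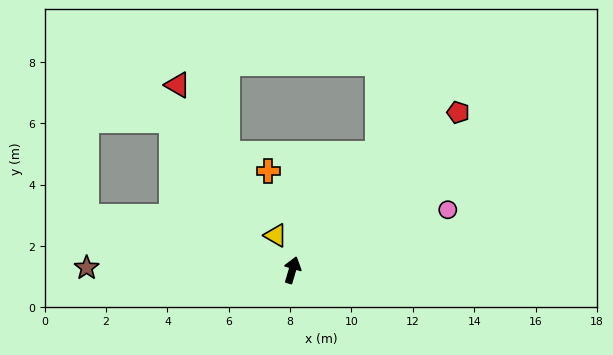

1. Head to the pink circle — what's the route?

turn right 52°, forward 5.4 m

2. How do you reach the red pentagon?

turn right 30°, forward 7.5 m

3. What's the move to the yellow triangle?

turn left 42°, forward 1.3 m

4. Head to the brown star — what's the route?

turn left 106°, forward 6.7 m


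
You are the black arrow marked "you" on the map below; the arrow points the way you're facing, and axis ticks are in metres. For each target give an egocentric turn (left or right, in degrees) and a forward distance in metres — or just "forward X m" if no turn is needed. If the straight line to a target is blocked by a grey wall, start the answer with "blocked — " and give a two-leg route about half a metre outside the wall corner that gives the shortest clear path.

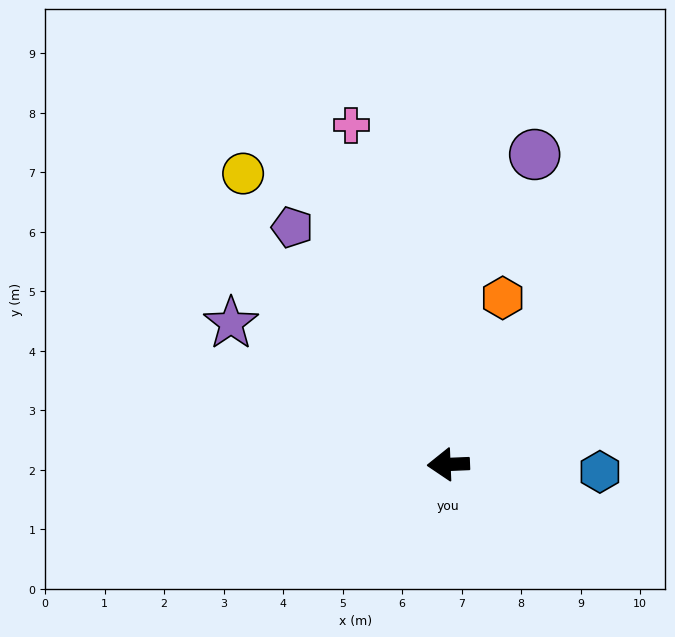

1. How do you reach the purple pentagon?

turn right 59°, forward 4.8 m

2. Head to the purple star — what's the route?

turn right 35°, forward 4.4 m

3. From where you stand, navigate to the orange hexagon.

turn right 110°, forward 2.9 m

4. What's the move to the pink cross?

turn right 76°, forward 5.9 m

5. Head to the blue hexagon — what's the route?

turn left 175°, forward 2.6 m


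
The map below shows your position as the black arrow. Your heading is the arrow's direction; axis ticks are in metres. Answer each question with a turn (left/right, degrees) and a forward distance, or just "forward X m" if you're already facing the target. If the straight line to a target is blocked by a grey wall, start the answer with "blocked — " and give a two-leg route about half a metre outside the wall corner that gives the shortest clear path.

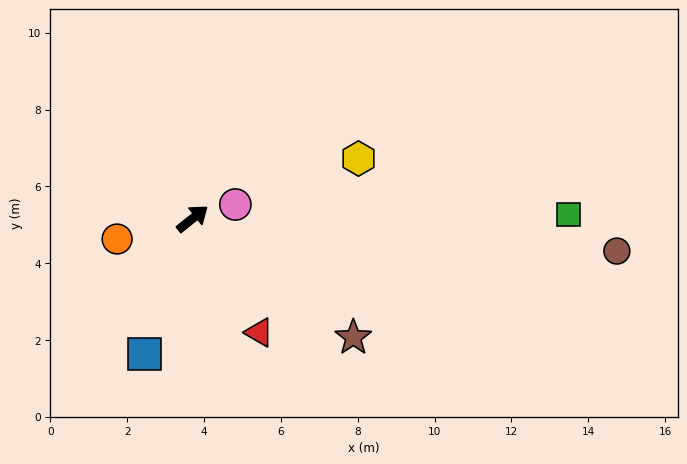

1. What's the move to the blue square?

turn right 148°, forward 3.7 m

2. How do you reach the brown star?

turn right 75°, forward 5.2 m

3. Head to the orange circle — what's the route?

turn left 157°, forward 2.0 m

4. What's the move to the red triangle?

turn right 98°, forward 3.4 m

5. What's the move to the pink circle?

turn right 20°, forward 1.2 m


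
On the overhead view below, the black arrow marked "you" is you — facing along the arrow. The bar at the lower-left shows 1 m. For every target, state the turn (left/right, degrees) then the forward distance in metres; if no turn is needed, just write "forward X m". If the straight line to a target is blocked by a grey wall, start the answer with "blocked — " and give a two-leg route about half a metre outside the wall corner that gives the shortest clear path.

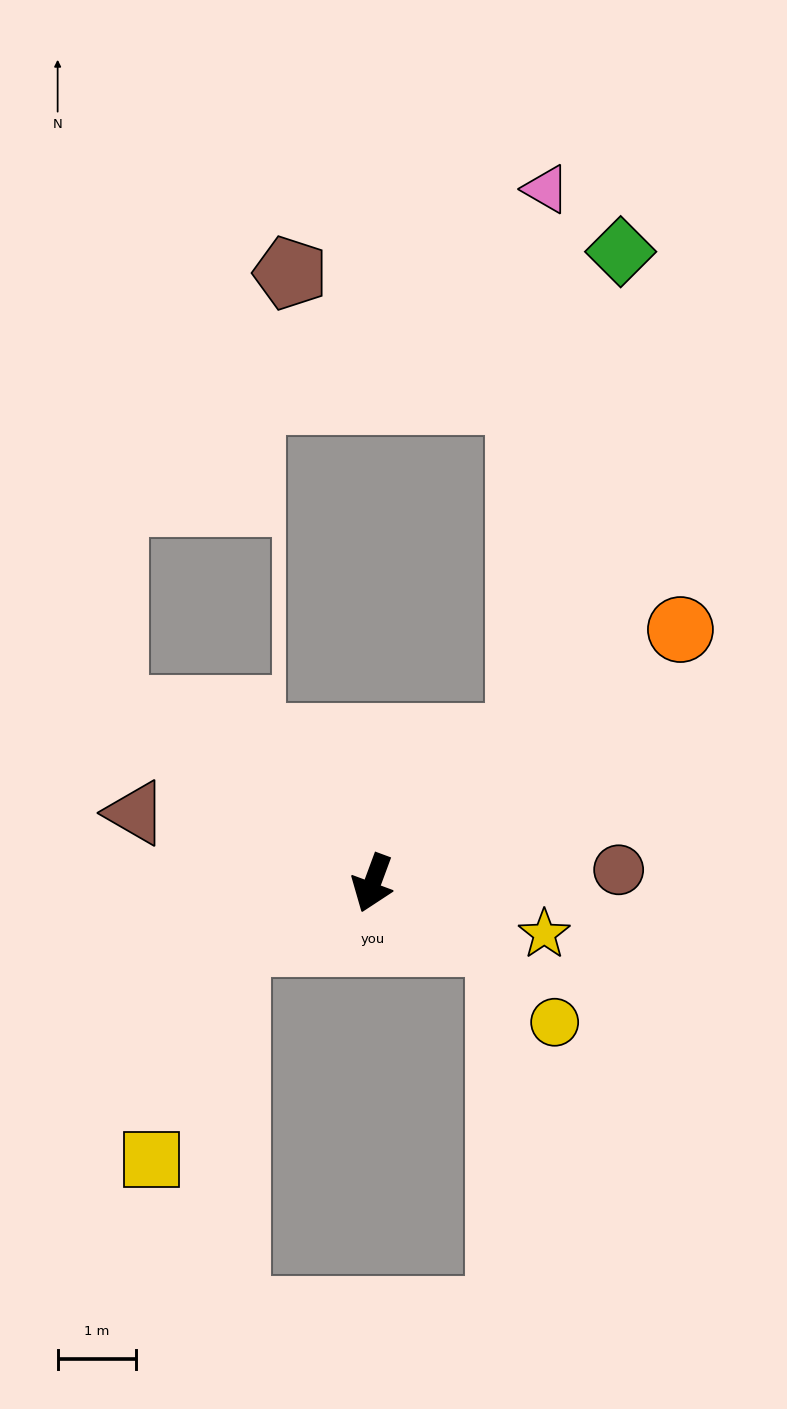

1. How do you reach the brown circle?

turn left 113°, forward 3.1 m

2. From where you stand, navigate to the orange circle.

turn left 150°, forward 5.1 m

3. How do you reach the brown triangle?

turn right 86°, forward 3.1 m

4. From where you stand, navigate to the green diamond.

blocked — turn left 155°, forward 2.6 m, then turn left 34°, forward 6.3 m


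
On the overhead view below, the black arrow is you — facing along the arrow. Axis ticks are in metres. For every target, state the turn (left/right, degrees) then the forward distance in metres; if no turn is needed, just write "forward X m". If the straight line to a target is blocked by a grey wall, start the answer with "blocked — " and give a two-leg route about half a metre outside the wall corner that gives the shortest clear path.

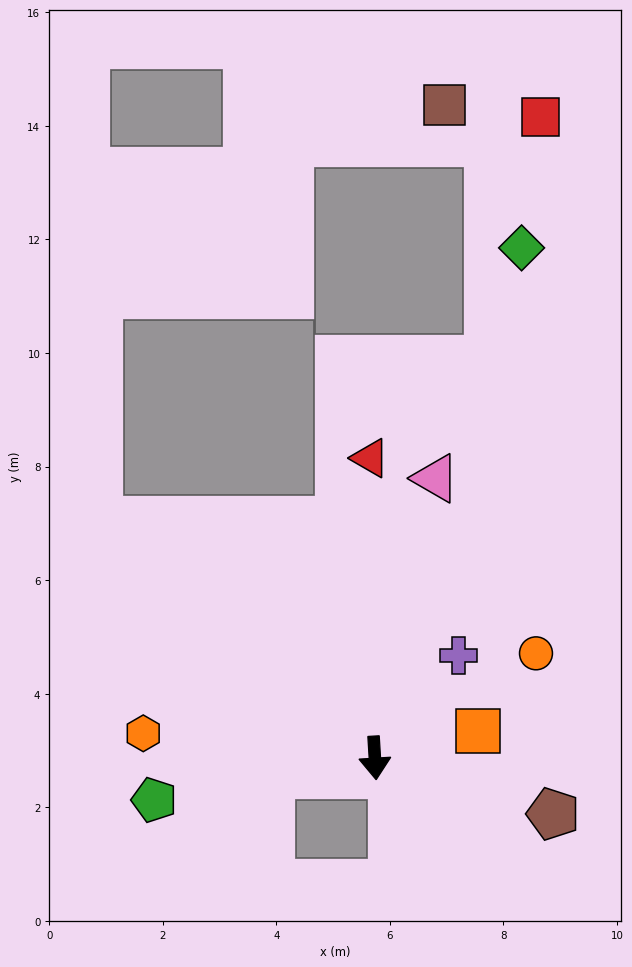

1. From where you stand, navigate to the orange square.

turn left 101°, forward 1.9 m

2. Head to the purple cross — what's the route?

turn left 137°, forward 2.3 m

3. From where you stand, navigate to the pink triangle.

turn left 164°, forward 5.0 m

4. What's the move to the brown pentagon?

turn left 69°, forward 3.3 m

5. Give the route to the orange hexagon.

turn right 99°, forward 4.1 m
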